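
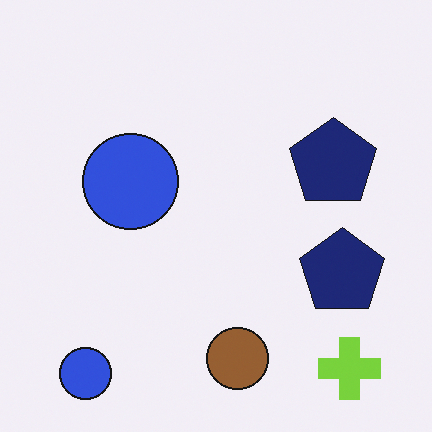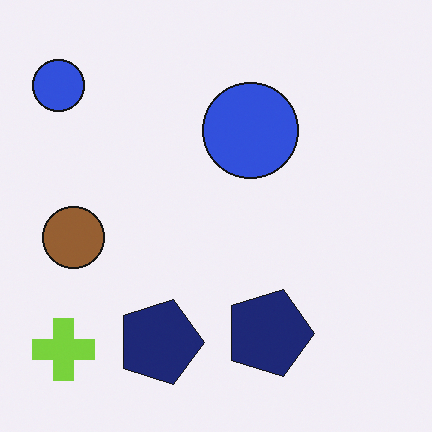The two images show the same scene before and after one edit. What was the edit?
The image was rotated 90° clockwise.

The lime cross sits in the bottom-right of the first image and the bottom-left of the second — consistent with a whole-image 90° clockwise rotation.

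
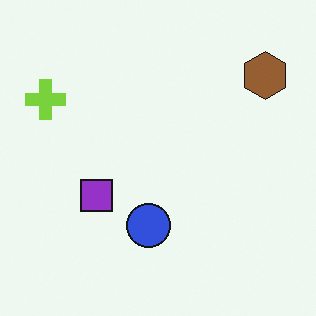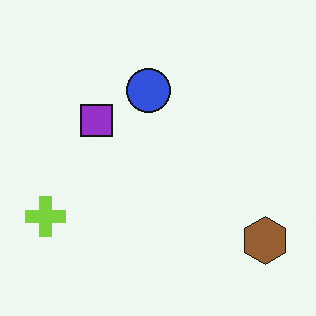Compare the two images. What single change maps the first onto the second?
The second image is the first flipped vertically (top ↔ bottom).

The brown hexagon is in the top-right of the first image and the bottom-right of the second — shapes on opposite sides of the horizontal midline have swapped in a mirror flip.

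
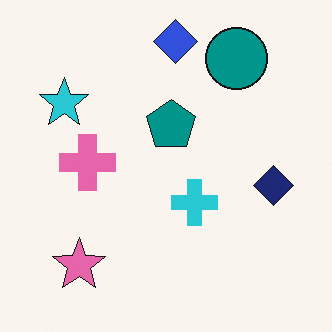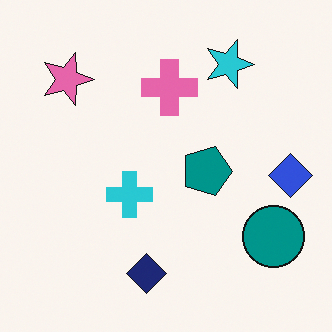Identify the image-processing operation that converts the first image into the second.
The transformation is: rotated 90° clockwise.

The pink star sits in the bottom-left of the first image and the top-left of the second — consistent with a whole-image 90° clockwise rotation.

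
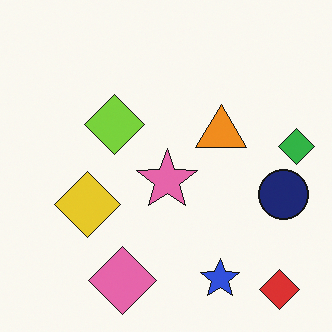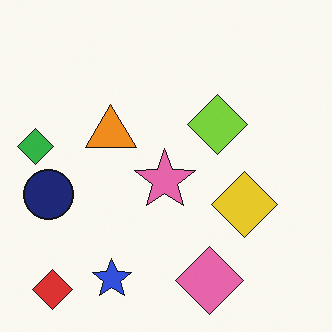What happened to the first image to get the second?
This is the original image flipped horizontally (left ↔ right).

The green diamond is in the right of the first image and the left of the second — shapes on opposite sides of the vertical midline have swapped in a mirror flip.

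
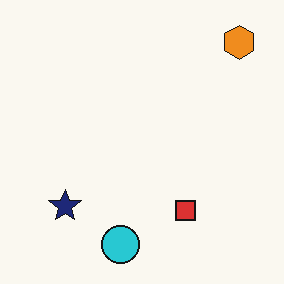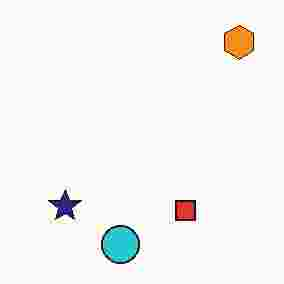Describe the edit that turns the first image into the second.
It was degraded with heavy JPEG compression.

Blocky 8×8 compression artifacts appear around shape edges and the flat background shows ringing — characteristic JPEG degradation.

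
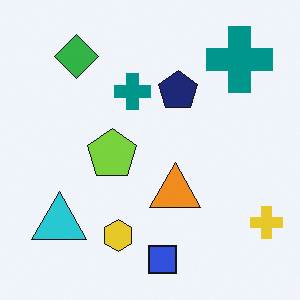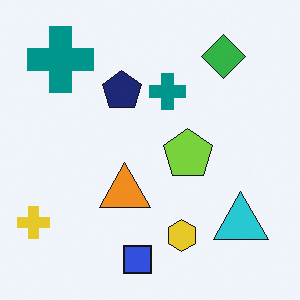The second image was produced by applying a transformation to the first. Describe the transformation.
The second image is the first flipped horizontally (left ↔ right).

The yellow cross is in the bottom-right of the first image and the bottom-left of the second — shapes on opposite sides of the vertical midline have swapped in a mirror flip.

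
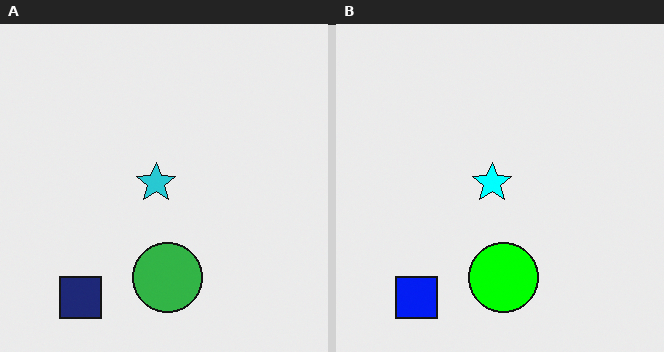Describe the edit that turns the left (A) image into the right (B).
Made much more vivid (saturation change).

All colors are more vivid — a global saturation change.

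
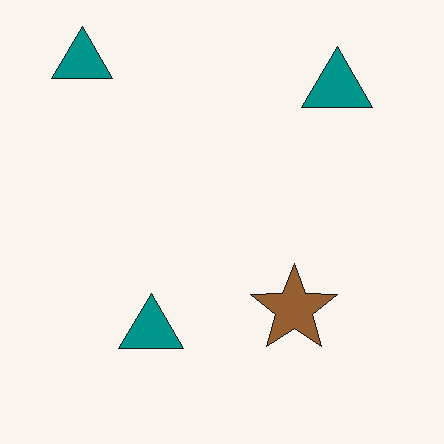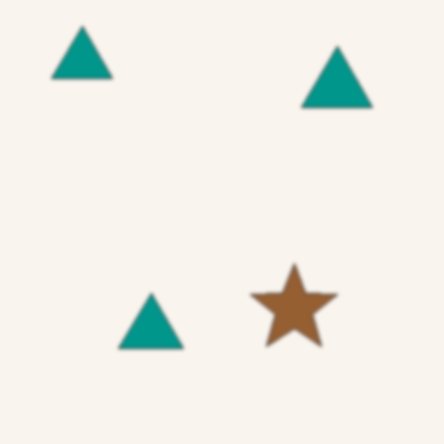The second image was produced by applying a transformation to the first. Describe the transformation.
The image was slightly softened.

Shape edges and outlines are uniformly softened across the whole image.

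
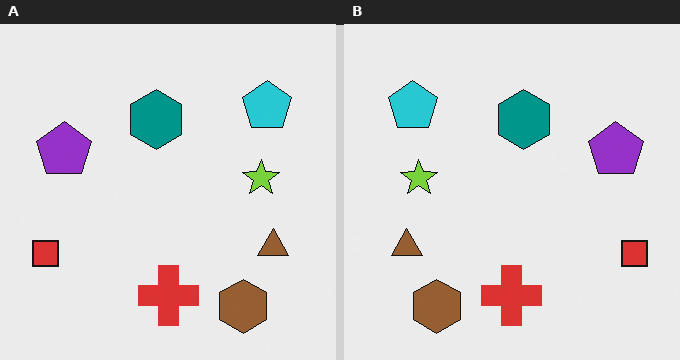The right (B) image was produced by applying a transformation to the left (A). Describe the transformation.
The transformation is: flipped horizontally (left ↔ right).

The red square is in the bottom-left of the left (A) image and the bottom-right of the right (B) — shapes on opposite sides of the vertical midline have swapped in a mirror flip.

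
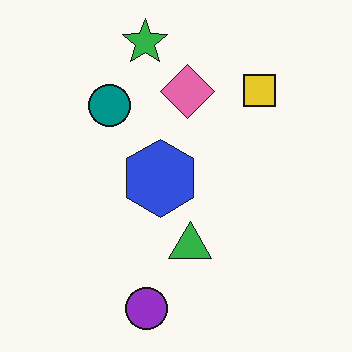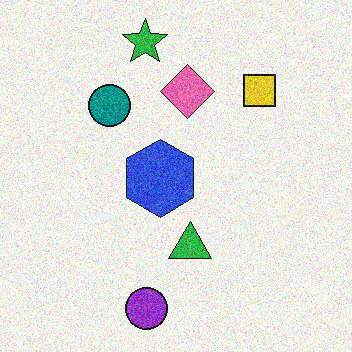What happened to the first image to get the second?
This is the original image degraded with visible gaussian noise.

Random speckle covers the whole image, including the flat background.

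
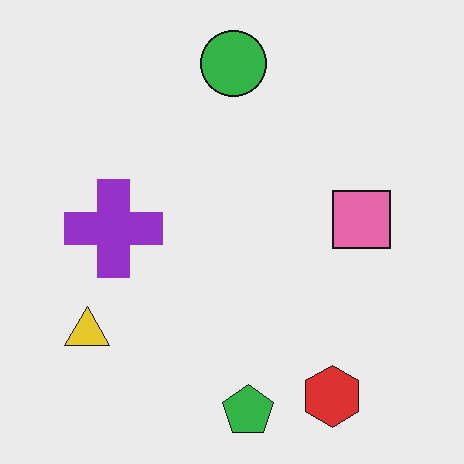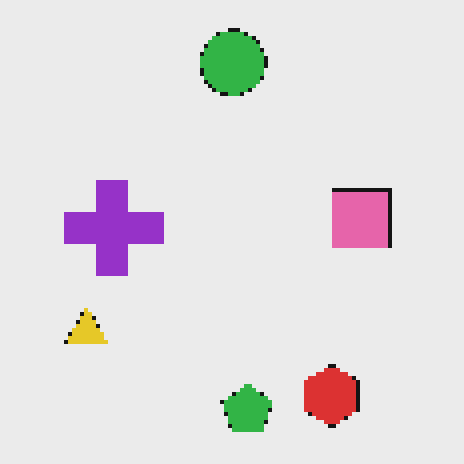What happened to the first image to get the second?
The image was lightly pixelated (a mild mosaic effect).

Shapes are reduced to large square blocks; fine edges and outlines are lost — a downscale-then-upscale (mosaic) effect.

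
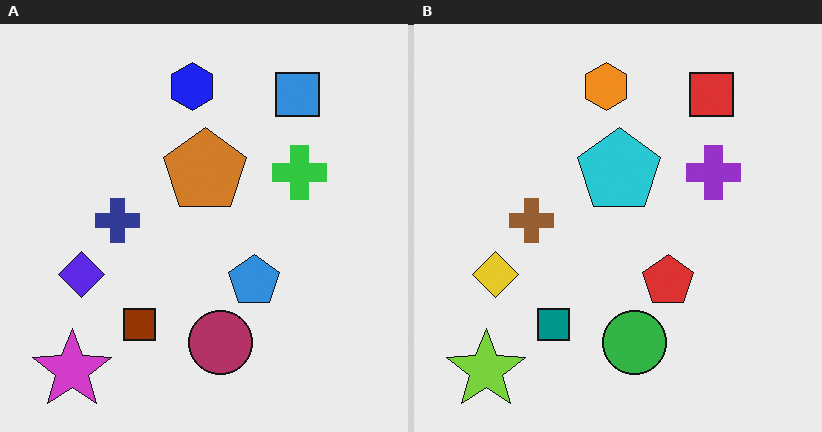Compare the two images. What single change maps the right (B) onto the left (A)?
Hue-shifted by a large amount.

Every shape's color has rotated by the same amount around the hue wheel — a uniform hue shift.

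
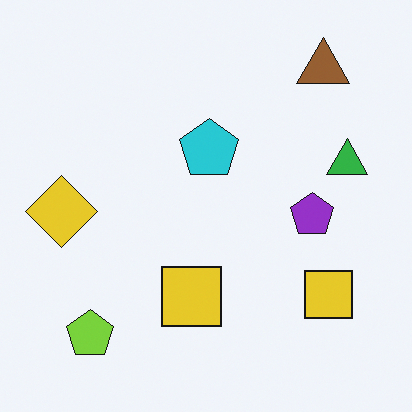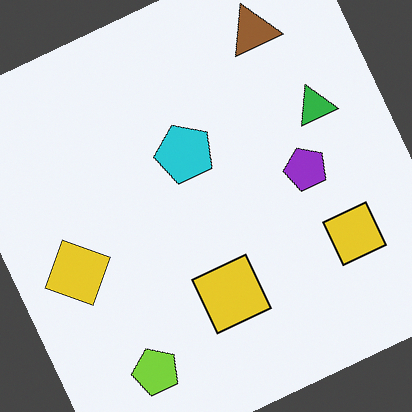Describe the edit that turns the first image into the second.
Rotated counter-clockwise by a moderate amount.

Every shape is tilted by the same angle and the image corners show triangular fill wedges — a whole-image rotation by a non-right angle.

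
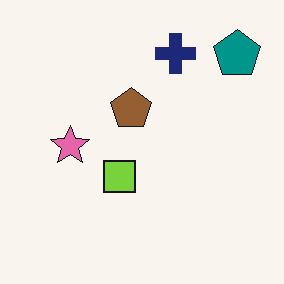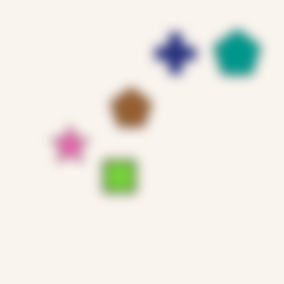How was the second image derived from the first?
It was heavily blurred.

Shape edges and outlines are uniformly softened across the whole image.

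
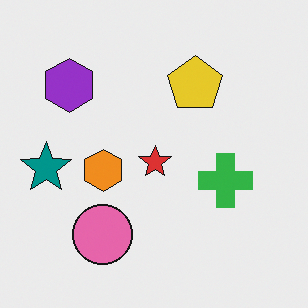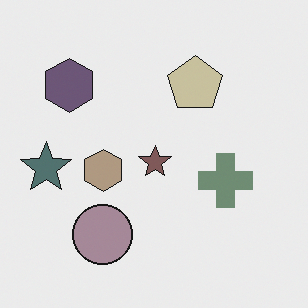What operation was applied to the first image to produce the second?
The second image is the first made much more muted (saturation change).

All colors are more muted and greyish — a global saturation change.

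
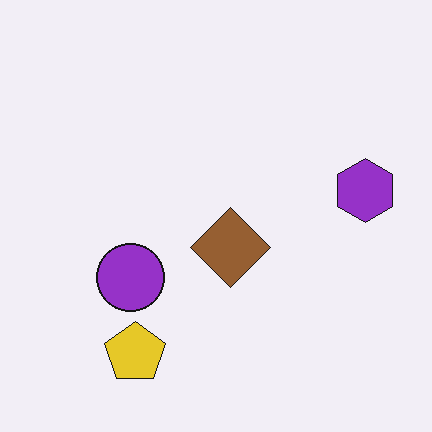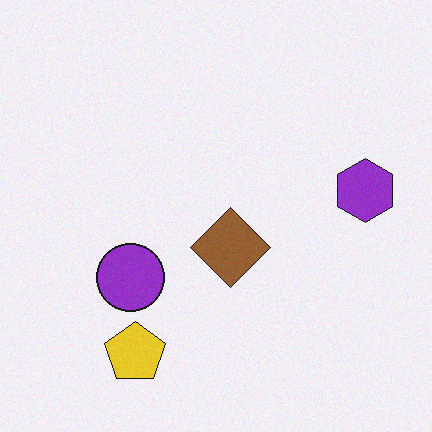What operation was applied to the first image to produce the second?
It was degraded with light additive noise.

Random speckle covers the whole image, including the flat background.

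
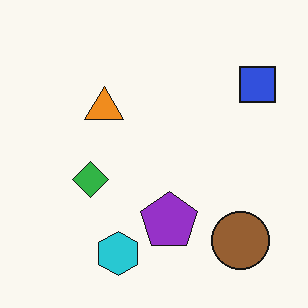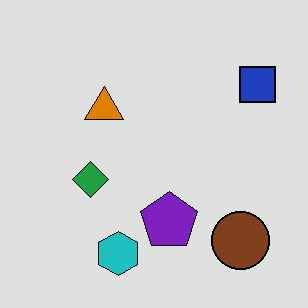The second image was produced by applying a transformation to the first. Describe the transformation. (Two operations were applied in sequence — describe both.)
It was posterized to a reduced palette, then JPEG-compressed with visible artifacts.

Each flat color has snapped to a coarser quantized level — most visibly, the near-white background has dropped to a flat grey. Blocky 8×8 compression artifacts appear around shape edges and the flat background shows ringing — characteristic JPEG degradation.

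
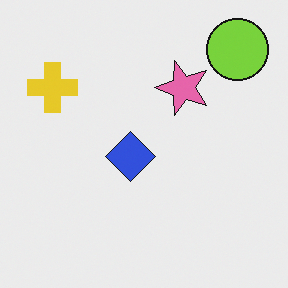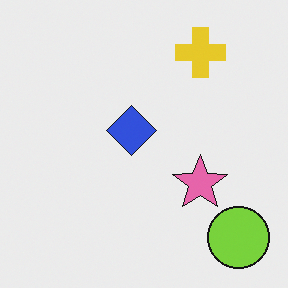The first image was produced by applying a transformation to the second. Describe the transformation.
The first image is the second rotated 90° counter-clockwise.

The lime circle sits in the bottom-right of the second image and the top-right of the first — consistent with a whole-image 90° counter-clockwise rotation.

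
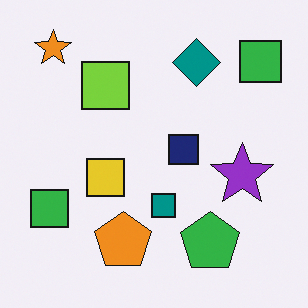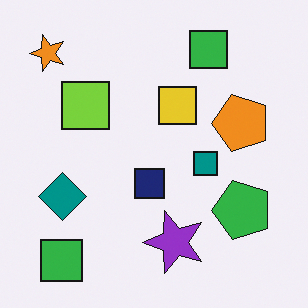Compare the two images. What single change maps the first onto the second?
Transposed (reflected across the top-left ↔ bottom-right diagonal).

Shapes have swapped their row and column positions — what was in the top-right is now in the bottom-left — a diagonal reflection.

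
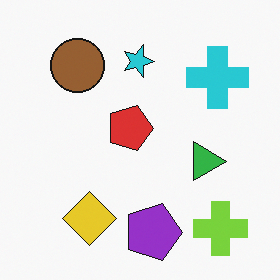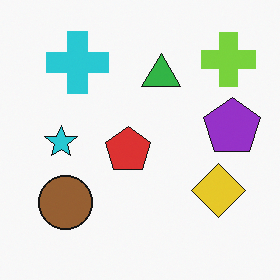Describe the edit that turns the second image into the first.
It was rotated 90° clockwise.

The lime cross sits in the top-right of the second image and the bottom-right of the first — consistent with a whole-image 90° clockwise rotation.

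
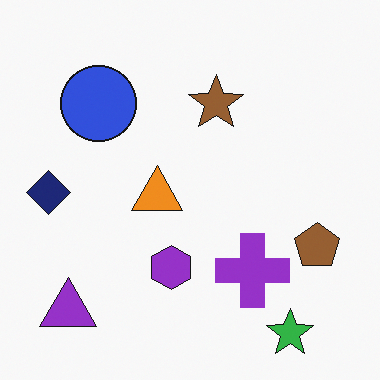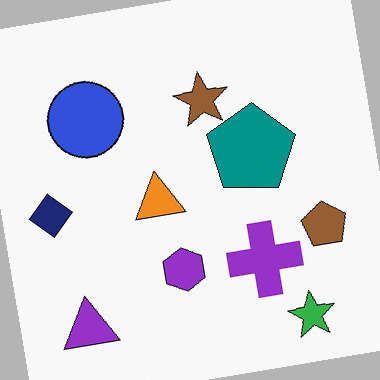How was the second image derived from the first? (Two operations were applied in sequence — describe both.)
The second image is the first rotated counter-clockwise by a small amount, then overlaid with an additional teal pentagon.

Every shape is tilted by the same angle and the image corners show triangular fill wedges — a whole-image rotation by a non-right angle. A teal pentagon appears in the second image that is absent from the first.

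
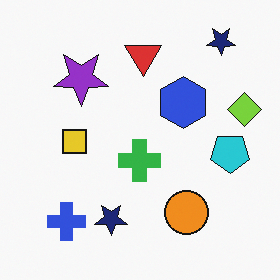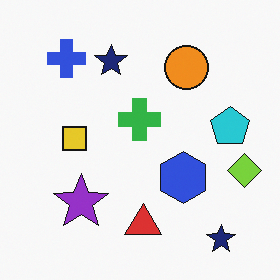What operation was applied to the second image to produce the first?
Flipped vertically (top ↔ bottom).

The red triangle is in the bottom of the second image and the top of the first — shapes on opposite sides of the horizontal midline have swapped in a mirror flip.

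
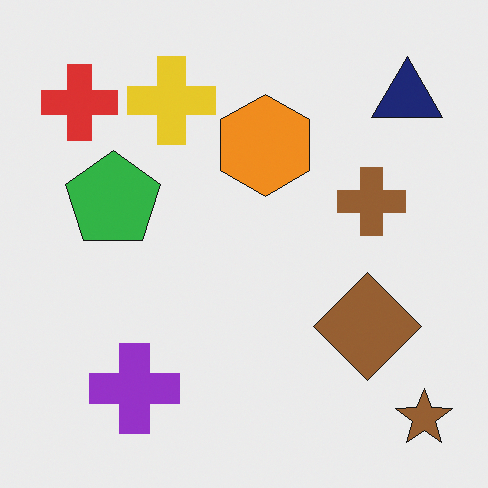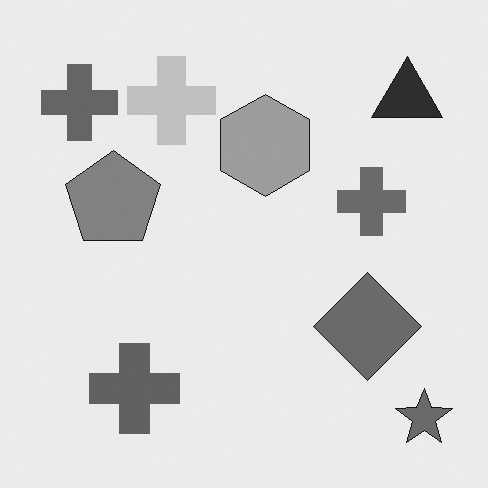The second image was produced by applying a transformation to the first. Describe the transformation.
This is the original image converted to grayscale.

All color is removed — every shape is now a shade of grey.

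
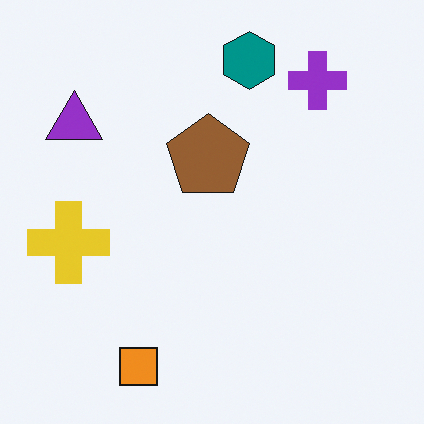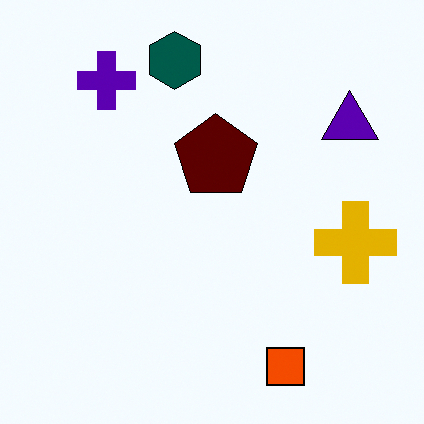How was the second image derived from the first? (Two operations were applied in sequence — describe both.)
It was flipped horizontally (left ↔ right), then given much higher contrast.

The yellow cross is in the left of the first image and the right of the second — shapes on opposite sides of the vertical midline have swapped in a mirror flip. Tones are pushed away from mid-grey across the whole image — a global contrast change.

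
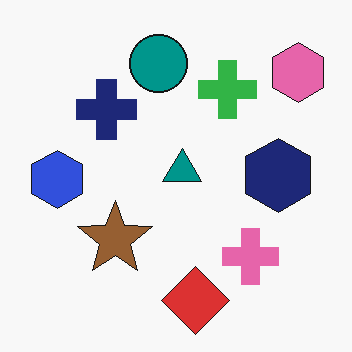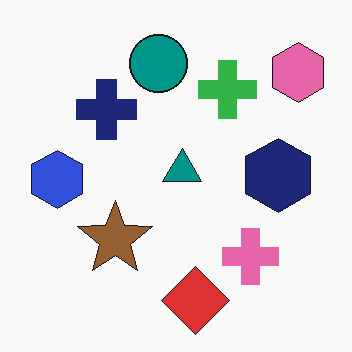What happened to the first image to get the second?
It was JPEG-compressed with visible artifacts.

Blocky 8×8 compression artifacts appear around shape edges and the flat background shows ringing — characteristic JPEG degradation.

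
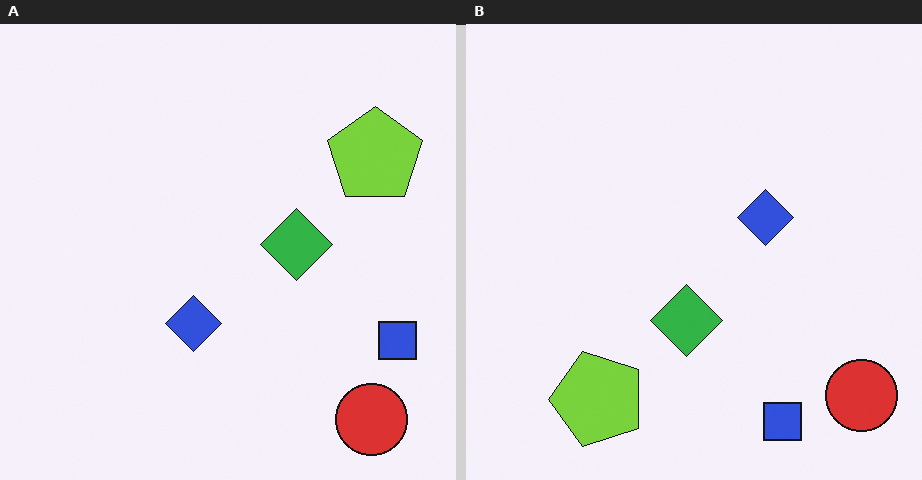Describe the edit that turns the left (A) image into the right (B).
The transformation is: transposed (reflected across the top-left ↔ bottom-right diagonal).

Shapes have swapped their row and column positions — what was in the top-right is now in the bottom-left — a diagonal reflection.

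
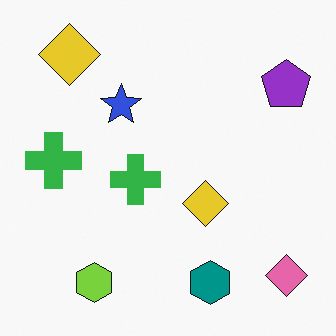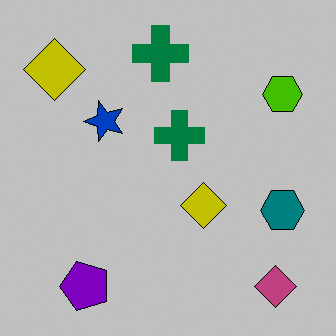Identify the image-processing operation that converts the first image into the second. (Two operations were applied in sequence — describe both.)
The second image is the first heavily posterized to just a handful of flat colors, then transposed (reflected across the top-left ↔ bottom-right diagonal).

Each flat color has snapped to a coarser quantized level — most visibly, the near-white background has dropped to a flat grey. Shapes have swapped their row and column positions — what was in the top-right is now in the bottom-left — a diagonal reflection.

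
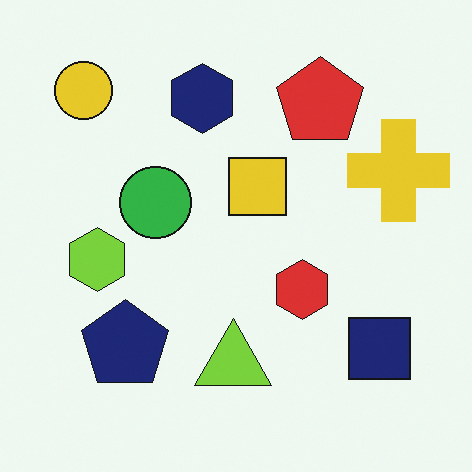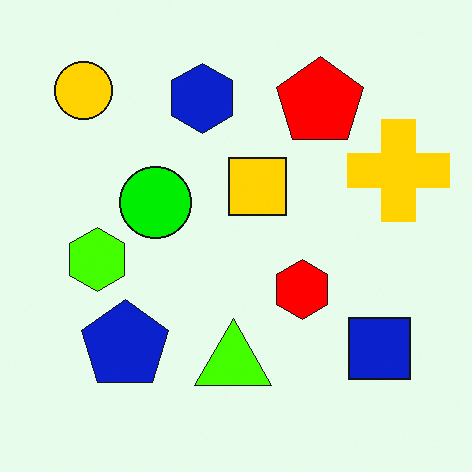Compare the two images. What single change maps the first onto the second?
This is the original image heavily oversaturated.

All colors are more vivid — a global saturation change.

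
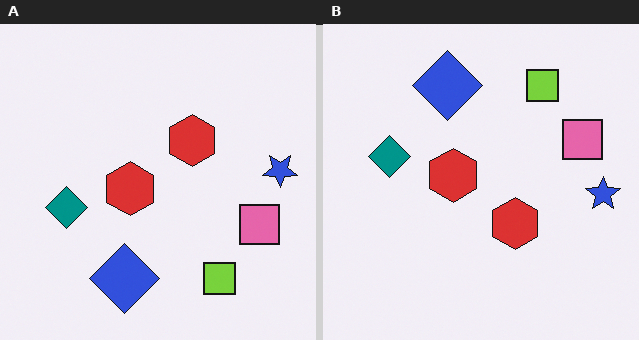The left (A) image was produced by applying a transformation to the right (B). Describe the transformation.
This is the original image flipped vertically (top ↔ bottom).

The lime square is in the top-right of the right (B) image and the bottom-right of the left (A) — shapes on opposite sides of the horizontal midline have swapped in a mirror flip.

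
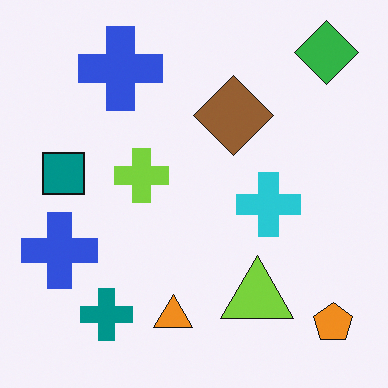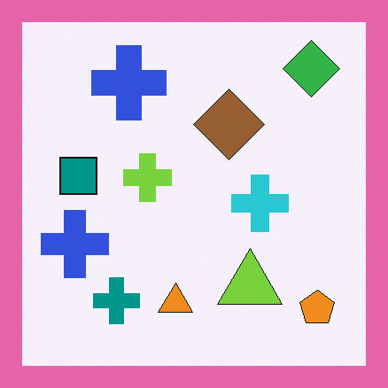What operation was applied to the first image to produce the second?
The image was framed with a pink border.

A solid pink frame runs around the edge of the second image, with the content slightly shrunk inside it.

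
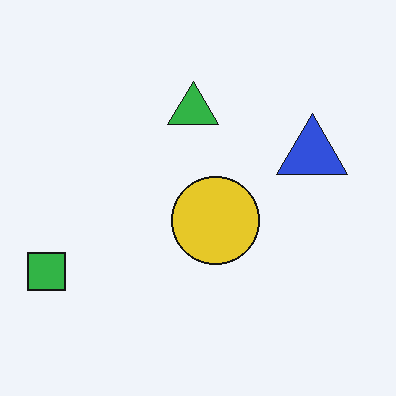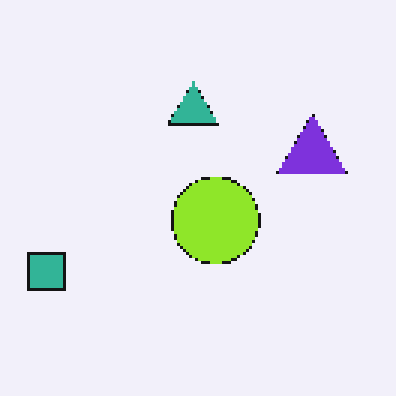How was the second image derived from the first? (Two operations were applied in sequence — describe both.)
It was mildly pixelated, then hue-shifted slightly.

Shapes are reduced to large square blocks; fine edges and outlines are lost — a downscale-then-upscale (mosaic) effect. Every shape's color has rotated by the same amount around the hue wheel — a uniform hue shift.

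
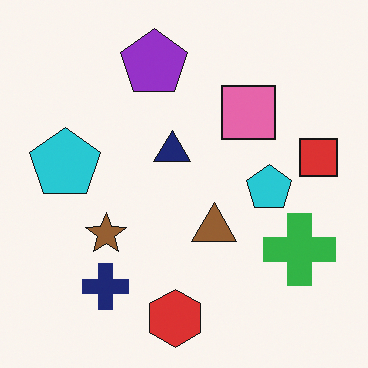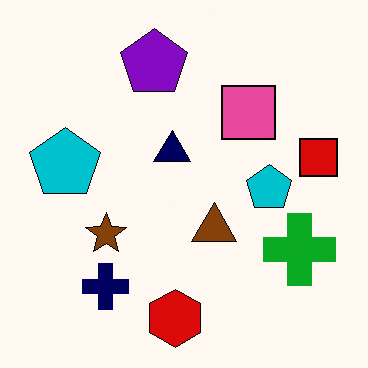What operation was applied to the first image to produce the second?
The image was given slightly increased contrast.

Tones are pushed away from mid-grey across the whole image — a global contrast change.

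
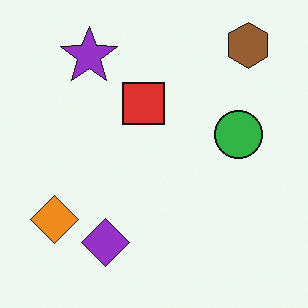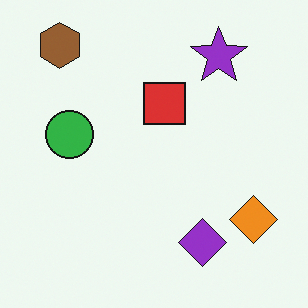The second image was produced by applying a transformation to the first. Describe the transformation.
The image was flipped horizontally (left ↔ right).

The orange diamond is in the bottom-left of the first image and the bottom-right of the second — shapes on opposite sides of the vertical midline have swapped in a mirror flip.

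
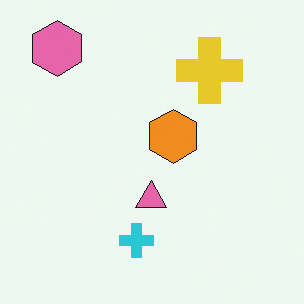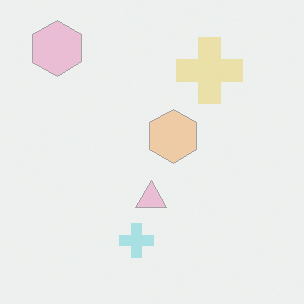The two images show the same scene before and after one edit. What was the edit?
This is the original image given much lower contrast.

Tones are pushed toward mid-grey across the whole image — a global contrast change.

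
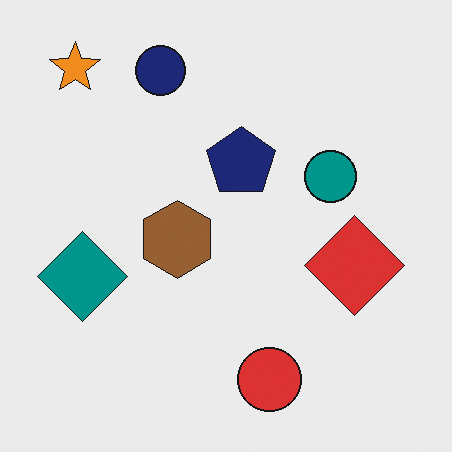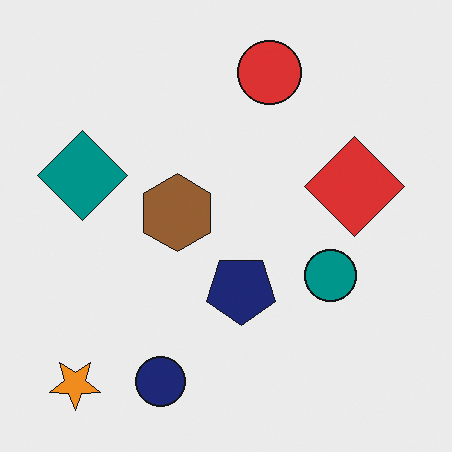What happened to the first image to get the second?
The second image is the first flipped vertically (top ↔ bottom).

The orange star is in the top-left of the first image and the bottom-left of the second — shapes on opposite sides of the horizontal midline have swapped in a mirror flip.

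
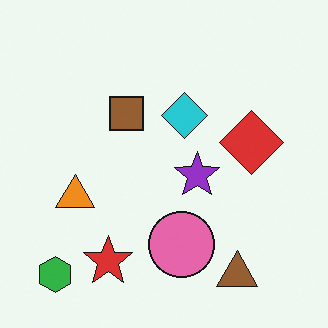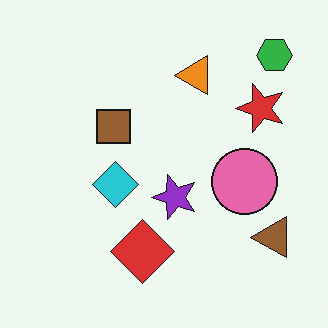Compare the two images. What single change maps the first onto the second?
The image was transposed (reflected across the top-left ↔ bottom-right diagonal).

Shapes have swapped their row and column positions — what was in the top-right is now in the bottom-left — a diagonal reflection.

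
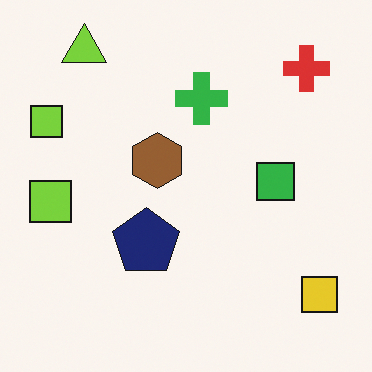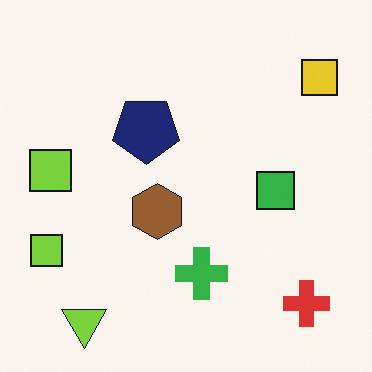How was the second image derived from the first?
This is the original image flipped vertically (top ↔ bottom).

The lime triangle is in the top-left of the first image and the bottom-left of the second — shapes on opposite sides of the horizontal midline have swapped in a mirror flip.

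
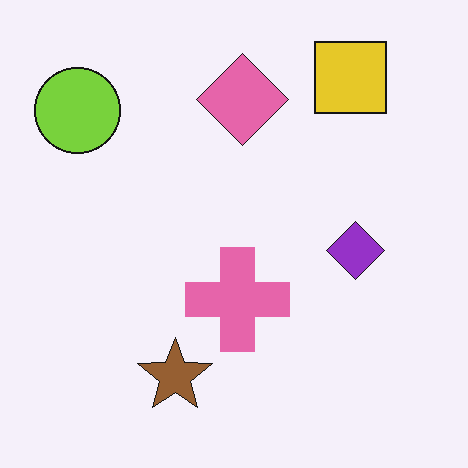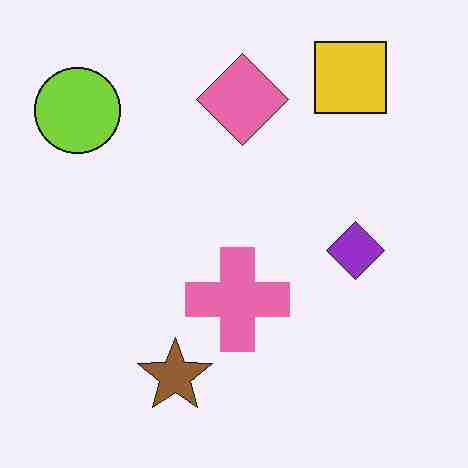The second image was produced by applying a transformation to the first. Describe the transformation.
Degraded with heavy JPEG compression.

Blocky 8×8 compression artifacts appear around shape edges and the flat background shows ringing — characteristic JPEG degradation.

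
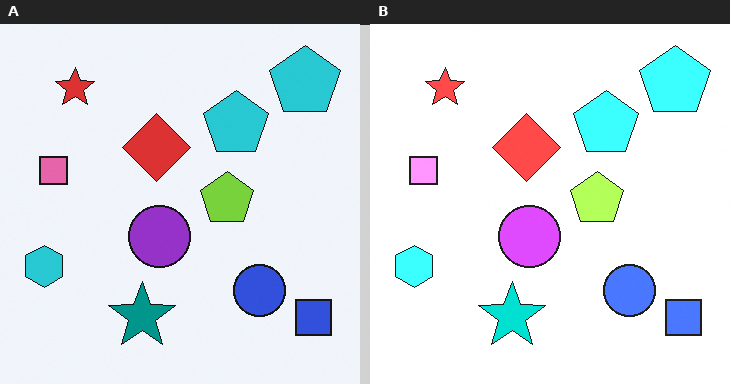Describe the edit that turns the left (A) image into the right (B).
This is the original image brightened a lot.

Every pixel — background and shapes alike — is uniformly brightened.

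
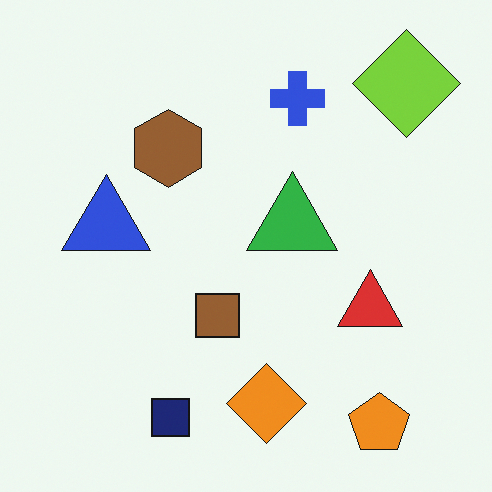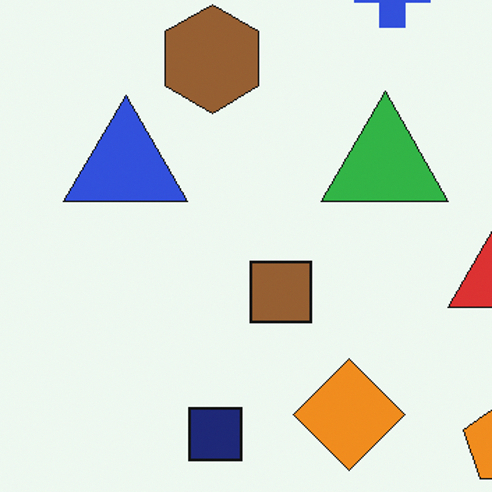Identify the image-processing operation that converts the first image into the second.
Cropped slightly and scaled back up.

The visible shapes are larger and the field of view is narrower; shapes near the original edges may be partly or wholly outside the frame — a crop-and-rescale.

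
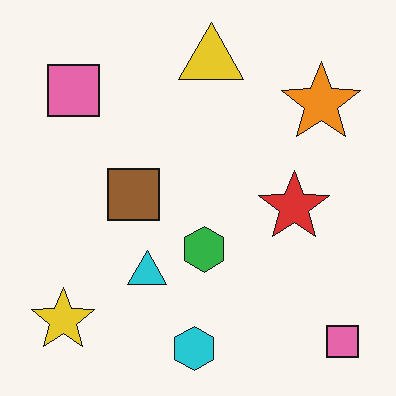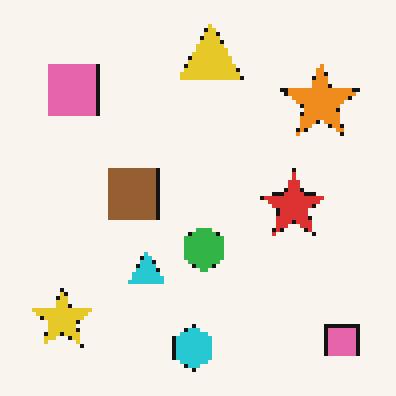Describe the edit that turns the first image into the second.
The second image is the first lightly pixelated (a mild mosaic effect).

Shapes are reduced to large square blocks; fine edges and outlines are lost — a downscale-then-upscale (mosaic) effect.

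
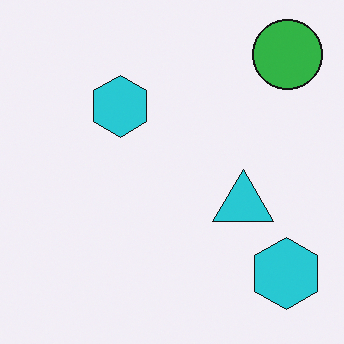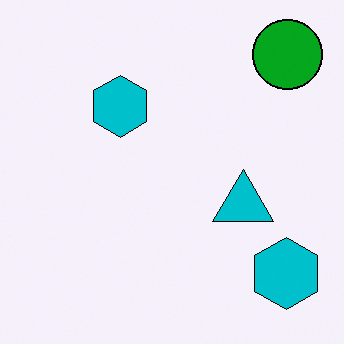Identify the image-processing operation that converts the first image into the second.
This is the original image given slightly increased contrast.

Tones are pushed away from mid-grey across the whole image — a global contrast change.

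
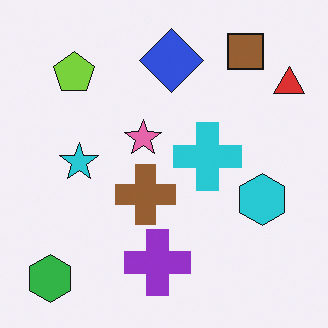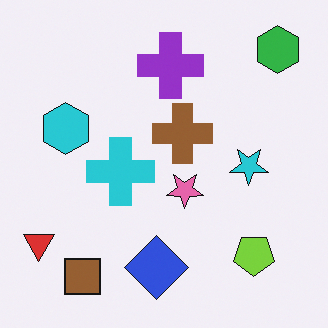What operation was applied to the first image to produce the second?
This is the original image rotated 180°.

The green hexagon sits in the bottom-left of the first image and the top-right of the second — consistent with a whole-image 180° rotation.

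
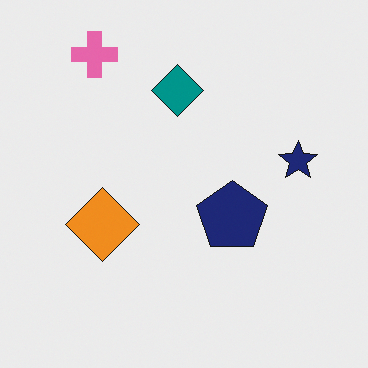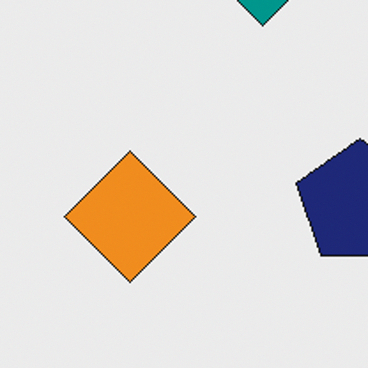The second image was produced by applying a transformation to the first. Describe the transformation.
It was cropped tightly and scaled back up.

The visible shapes are larger and the field of view is narrower; shapes near the original edges may be partly or wholly outside the frame — a crop-and-rescale.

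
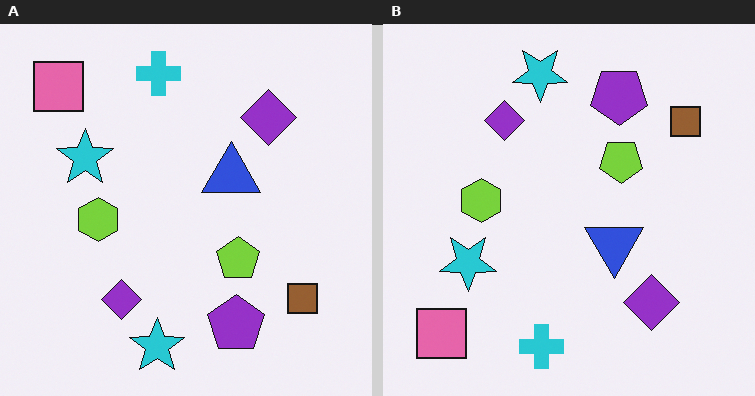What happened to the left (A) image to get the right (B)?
The right (B) image is the left (A) flipped vertically (top ↔ bottom).

The cyan cross is in the top of the left (A) image and the bottom of the right (B) — shapes on opposite sides of the horizontal midline have swapped in a mirror flip.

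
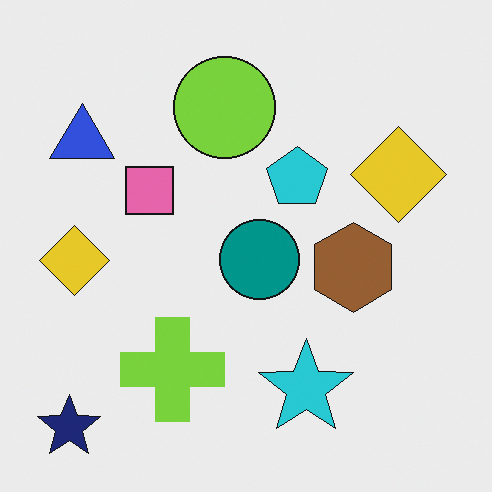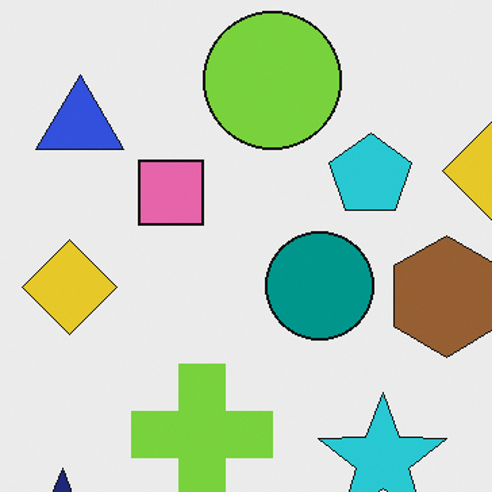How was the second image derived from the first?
This is the original image cropped to a modestly smaller region and rescaled.

The visible shapes are larger and the field of view is narrower; shapes near the original edges may be partly or wholly outside the frame — a crop-and-rescale.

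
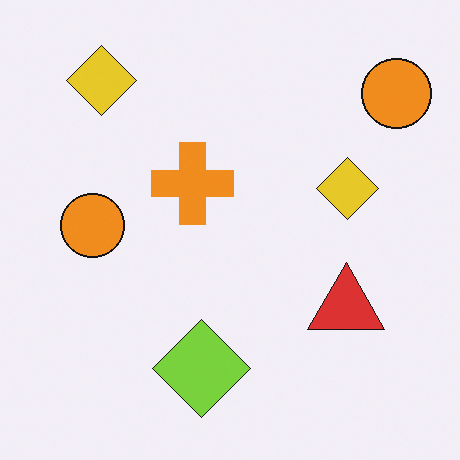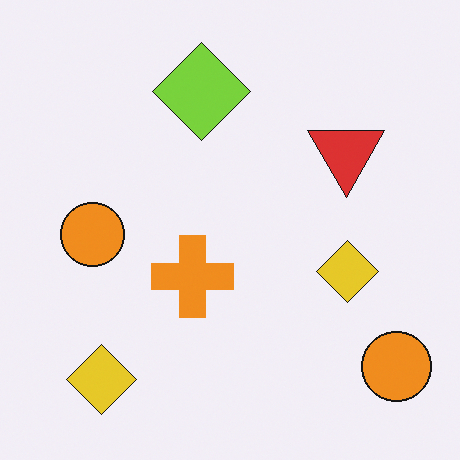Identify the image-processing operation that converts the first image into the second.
The second image is the first flipped vertically (top ↔ bottom).

The lime diamond is in the bottom of the first image and the top of the second — shapes on opposite sides of the horizontal midline have swapped in a mirror flip.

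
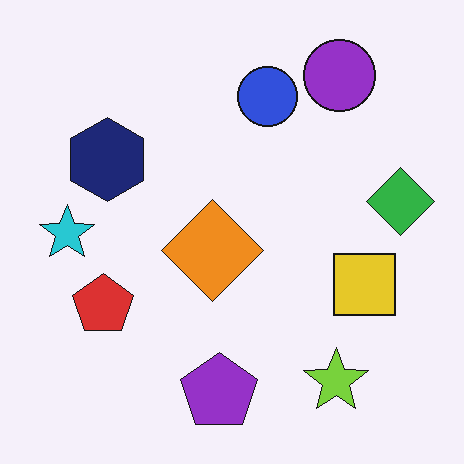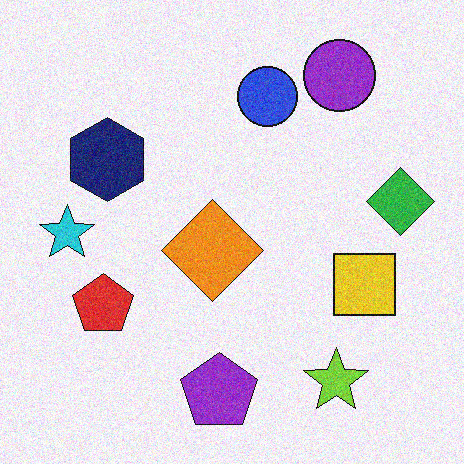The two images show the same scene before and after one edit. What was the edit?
The image was degraded with visible gaussian noise.

Random speckle covers the whole image, including the flat background.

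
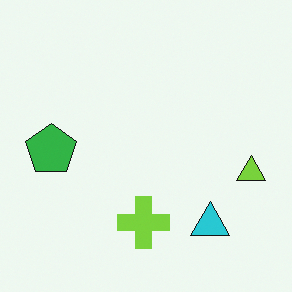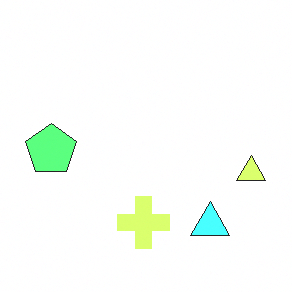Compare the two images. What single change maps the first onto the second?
The second image is the first brightened a lot.

Every pixel — background and shapes alike — is uniformly brightened.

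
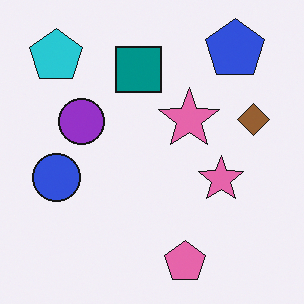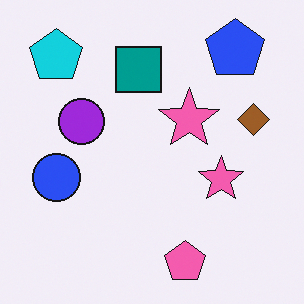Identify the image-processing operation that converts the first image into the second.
It was slightly oversaturated.

All colors are more vivid — a global saturation change.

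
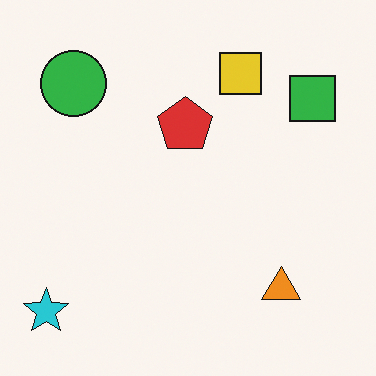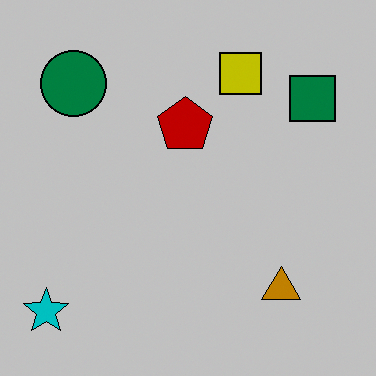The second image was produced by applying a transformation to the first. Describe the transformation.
The transformation is: heavily posterized to just a handful of flat colors.

Each flat color has snapped to a coarser quantized level — most visibly, the near-white background has dropped to a flat grey.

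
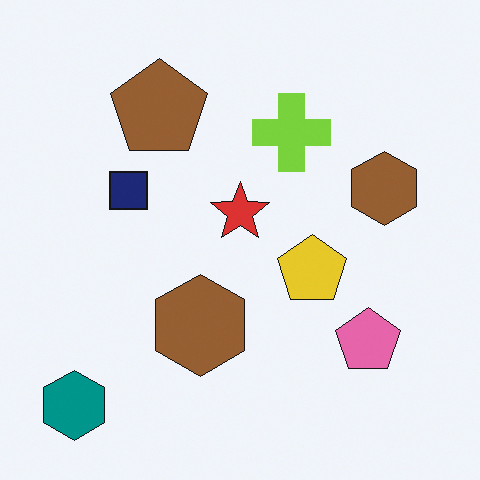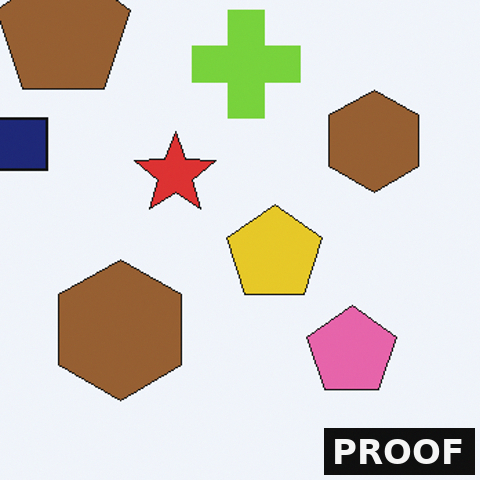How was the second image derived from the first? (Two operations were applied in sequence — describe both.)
It was cropped to a modestly smaller region and rescaled, then watermarked with the text "PROOF" in the lower-right corner.

The visible shapes are larger and the field of view is narrower; shapes near the original edges may be partly or wholly outside the frame — a crop-and-rescale. A dark label reading "PROOF" appears in the lower-right corner.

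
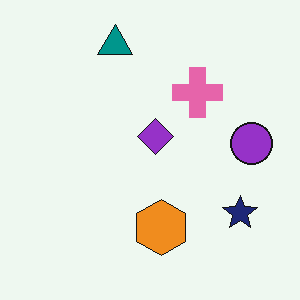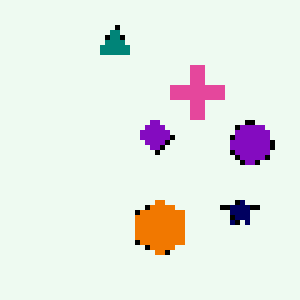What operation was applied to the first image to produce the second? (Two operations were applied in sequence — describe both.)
The second image is the first given slightly increased contrast, then mildly pixelated.

Tones are pushed away from mid-grey across the whole image — a global contrast change. Shapes are reduced to large square blocks; fine edges and outlines are lost — a downscale-then-upscale (mosaic) effect.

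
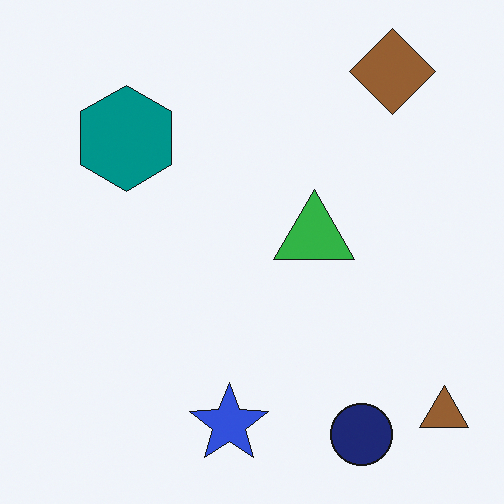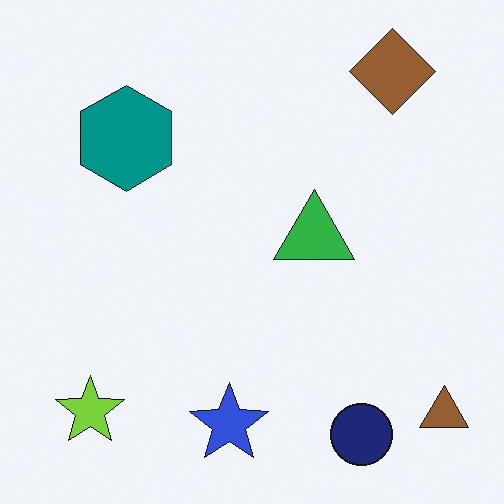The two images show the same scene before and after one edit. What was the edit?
This is the original image overlaid with an additional lime star.

A lime star appears in the second image that is absent from the first.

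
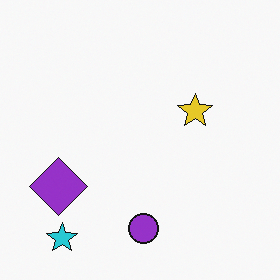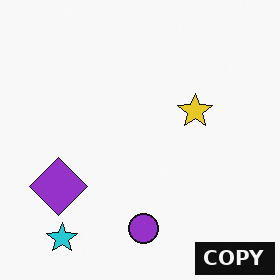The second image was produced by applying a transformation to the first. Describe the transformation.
The second image is the first watermarked with the text "COPY" in the lower-right corner.

A dark label reading "COPY" appears in the lower-right corner.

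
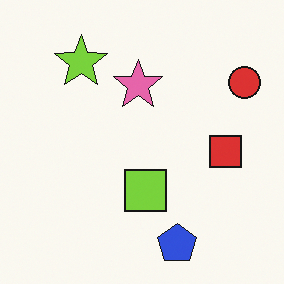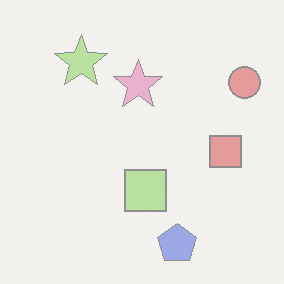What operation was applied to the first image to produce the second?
It was washed out (contrast reduced).

Tones are pushed toward mid-grey across the whole image — a global contrast change.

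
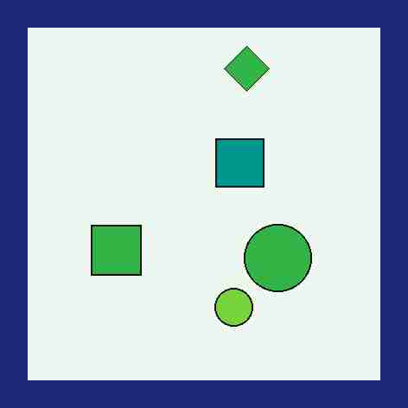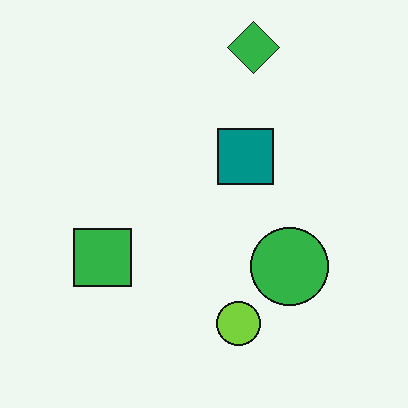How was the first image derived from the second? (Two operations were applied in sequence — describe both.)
Degraded with heavy JPEG compression, then framed with a navy border.

Blocky 8×8 compression artifacts appear around shape edges and the flat background shows ringing — characteristic JPEG degradation. A solid navy frame runs around the edge of the first image, with the content slightly shrunk inside it.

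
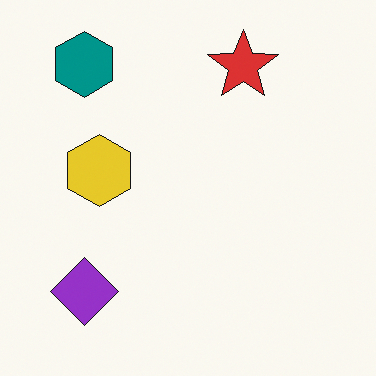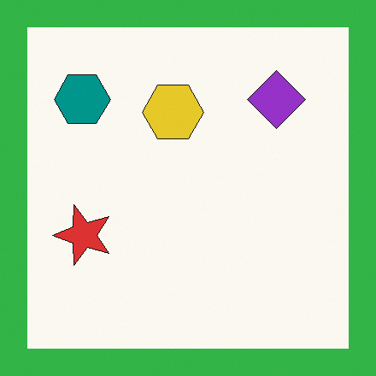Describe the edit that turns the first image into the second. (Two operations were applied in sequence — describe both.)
It was transposed (reflected across the top-left ↔ bottom-right diagonal), then framed with a green border.

Shapes have swapped their row and column positions — what was in the top-right is now in the bottom-left — a diagonal reflection. A solid green frame runs around the edge of the second image, with the content slightly shrunk inside it.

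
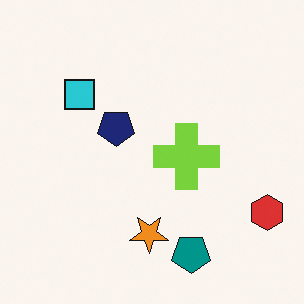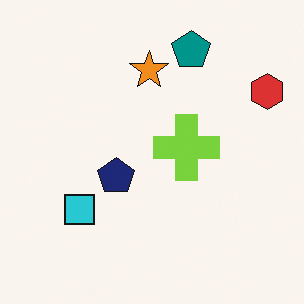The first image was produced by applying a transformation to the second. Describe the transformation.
This is the original image flipped vertically (top ↔ bottom).

The teal pentagon is in the top of the second image and the bottom of the first — shapes on opposite sides of the horizontal midline have swapped in a mirror flip.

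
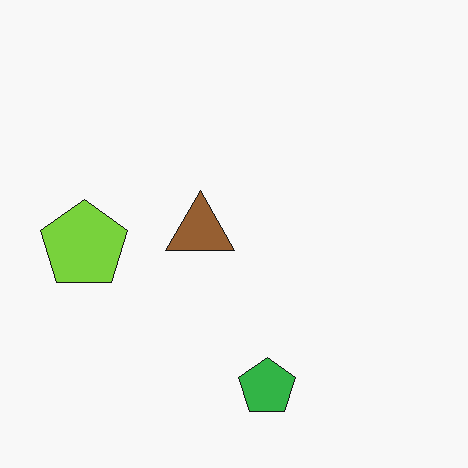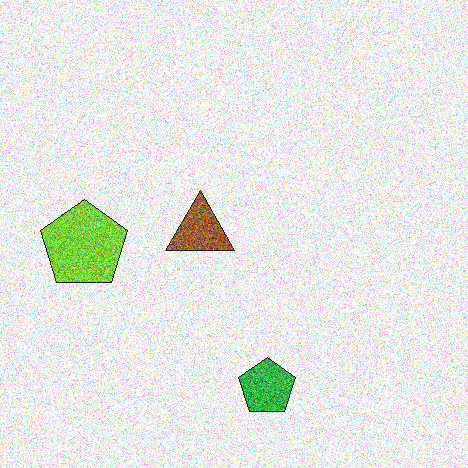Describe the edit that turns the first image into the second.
This is the original image degraded with strong gaussian noise.

Random speckle covers the whole image, including the flat background.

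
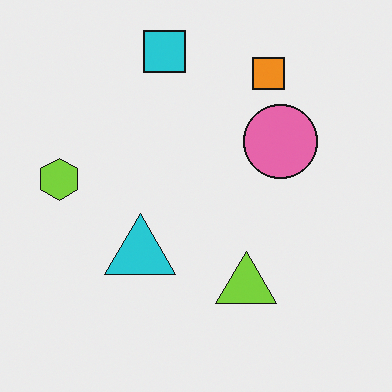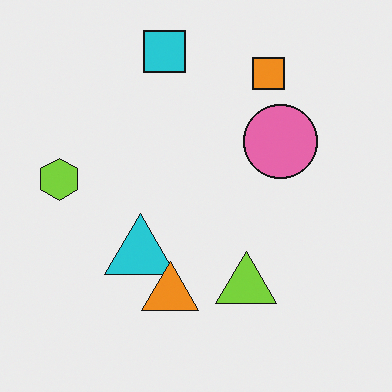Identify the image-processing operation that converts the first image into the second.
The second image is the first overlaid with an additional orange triangle.

An orange triangle appears in the second image that is absent from the first.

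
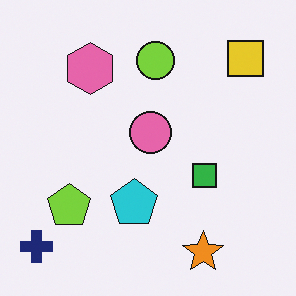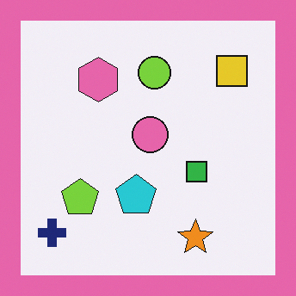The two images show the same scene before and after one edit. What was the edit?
The image was framed with a pink border.

A solid pink frame runs around the edge of the second image, with the content slightly shrunk inside it.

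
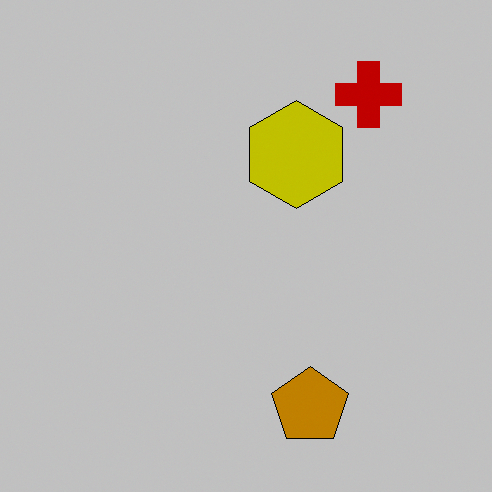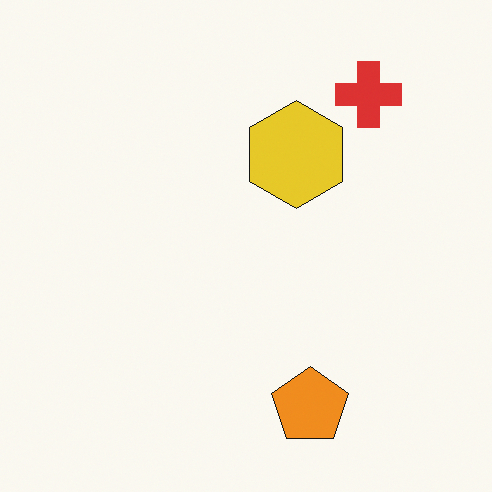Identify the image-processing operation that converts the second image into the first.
The first image is the second heavily posterized to just a handful of flat colors.

Each flat color has snapped to a coarser quantized level — most visibly, the near-white background has dropped to a flat grey.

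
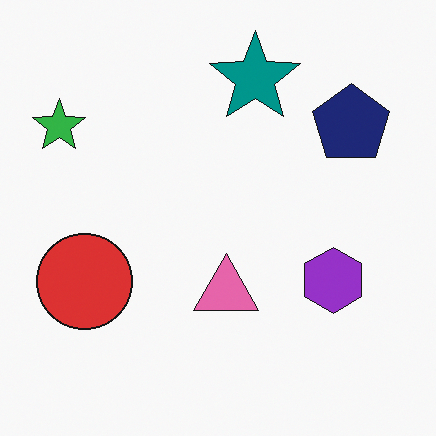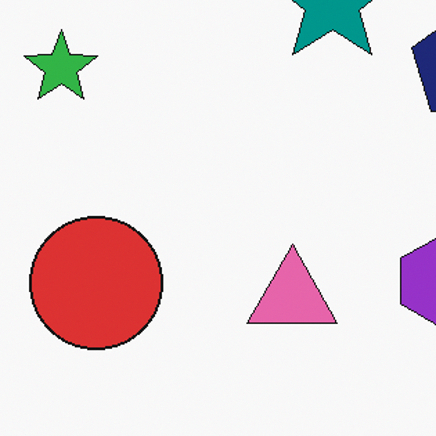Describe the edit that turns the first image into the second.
This is the original image cropped slightly and scaled back up.

The visible shapes are larger and the field of view is narrower; shapes near the original edges may be partly or wholly outside the frame — a crop-and-rescale.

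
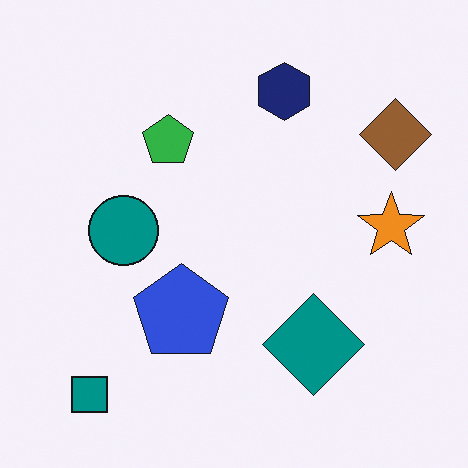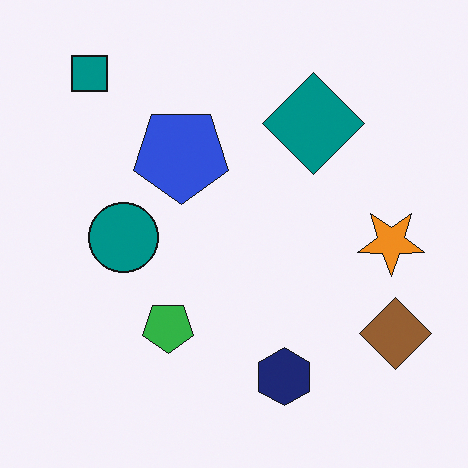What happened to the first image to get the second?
It was flipped vertically (top ↔ bottom).

The teal square is in the bottom-left of the first image and the top-left of the second — shapes on opposite sides of the horizontal midline have swapped in a mirror flip.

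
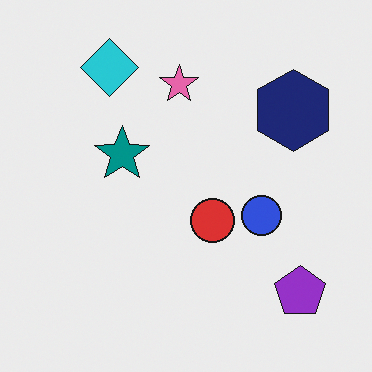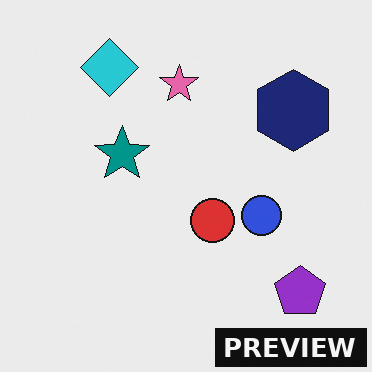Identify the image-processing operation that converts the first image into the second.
This is the original image watermarked with the text "PREVIEW" in the lower-right corner.

A dark label reading "PREVIEW" appears in the lower-right corner.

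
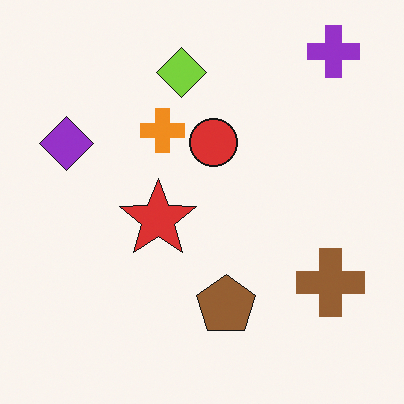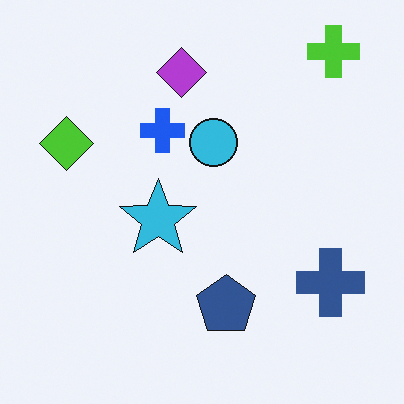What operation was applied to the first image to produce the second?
The transformation is: hue-shifted by a large amount.

Every shape's color has rotated by the same amount around the hue wheel — a uniform hue shift.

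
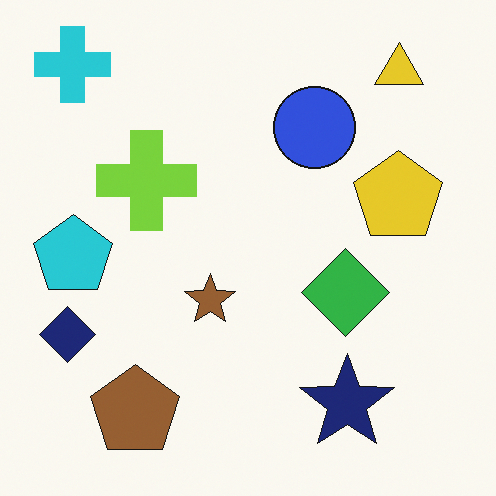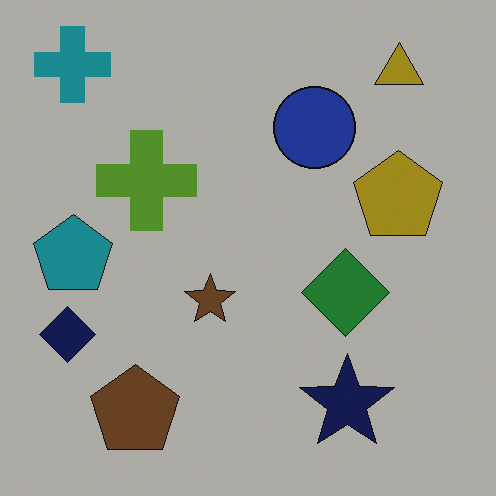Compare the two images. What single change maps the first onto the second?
This is the original image substantially darkened.

Every pixel — background and shapes alike — is uniformly darkened.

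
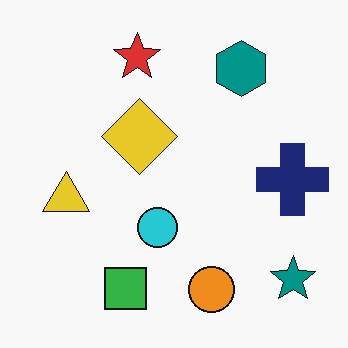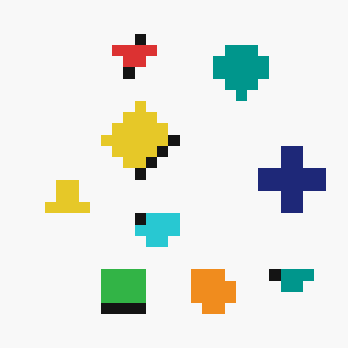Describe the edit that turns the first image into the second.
The image was coarsely pixelated.

Shapes are reduced to large square blocks; fine edges and outlines are lost — a downscale-then-upscale (mosaic) effect.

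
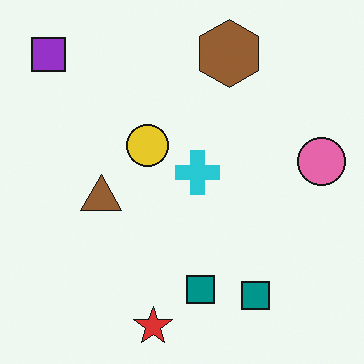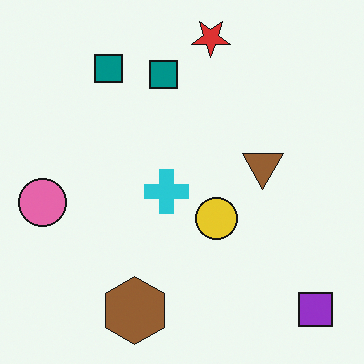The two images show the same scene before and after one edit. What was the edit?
The second image is the first rotated 180°.

The purple square sits in the top-left of the first image and the bottom-right of the second — consistent with a whole-image 180° rotation.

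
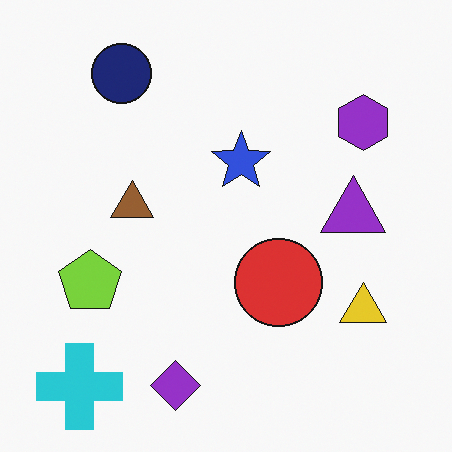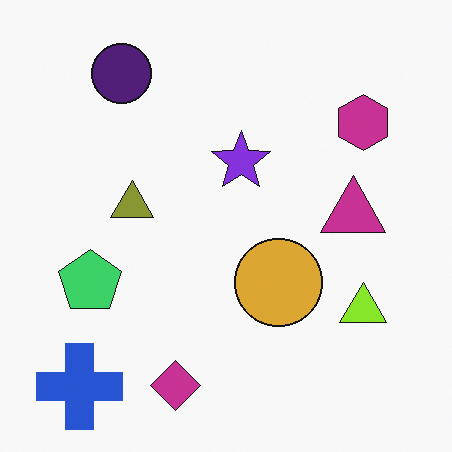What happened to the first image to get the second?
The transformation is: hue-shifted slightly.

Every shape's color has rotated by the same amount around the hue wheel — a uniform hue shift.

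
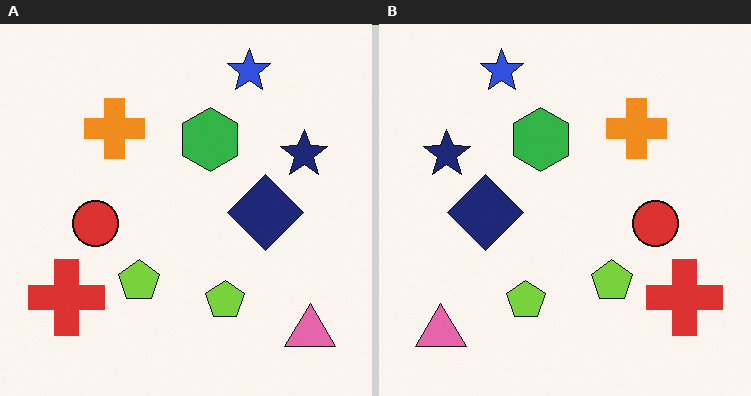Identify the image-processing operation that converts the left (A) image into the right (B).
It was flipped horizontally (left ↔ right).

The pink triangle is in the bottom-right of the left (A) image and the bottom-left of the right (B) — shapes on opposite sides of the vertical midline have swapped in a mirror flip.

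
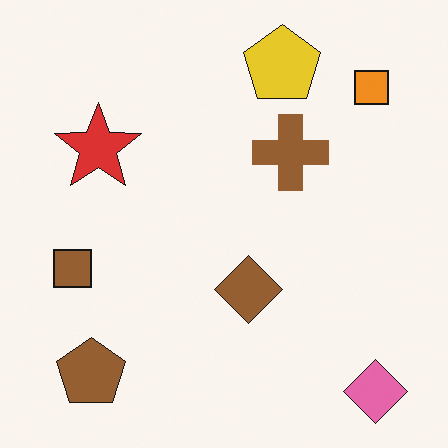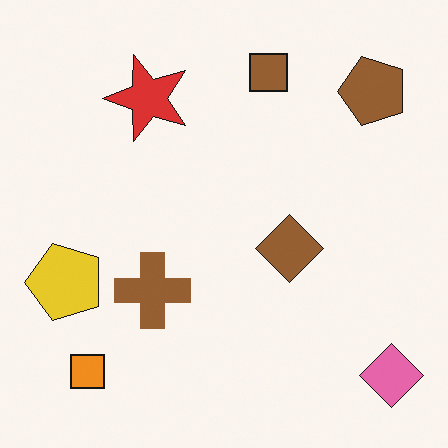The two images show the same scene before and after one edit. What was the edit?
Transposed (reflected across the top-left ↔ bottom-right diagonal).

Shapes have swapped their row and column positions — what was in the top-right is now in the bottom-left — a diagonal reflection.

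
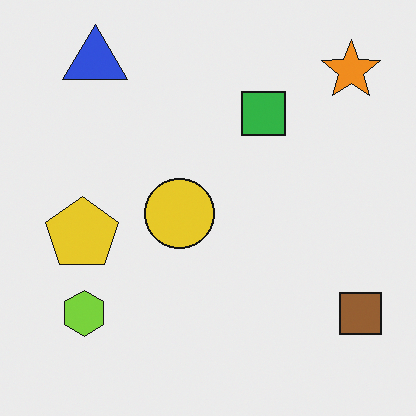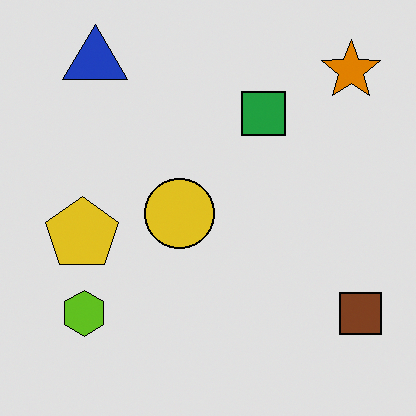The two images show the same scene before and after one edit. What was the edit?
The image was posterized to a reduced palette.

Each flat color has snapped to a coarser quantized level — most visibly, the near-white background has dropped to a flat grey.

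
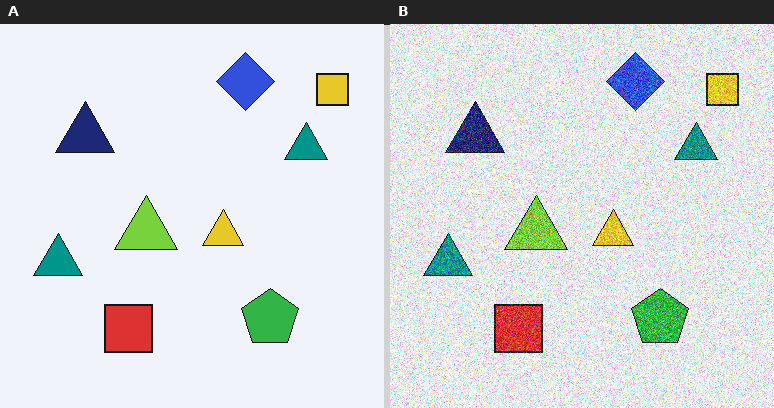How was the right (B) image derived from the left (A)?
The transformation is: degraded with a thick layer of grain.

Random speckle covers the whole image, including the flat background.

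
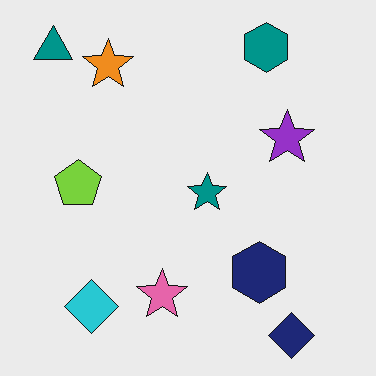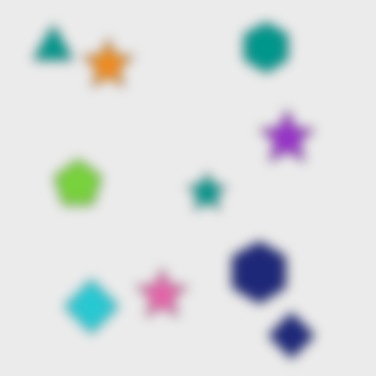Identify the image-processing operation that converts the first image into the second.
The transformation is: heavily blurred.

Shape edges and outlines are uniformly softened across the whole image.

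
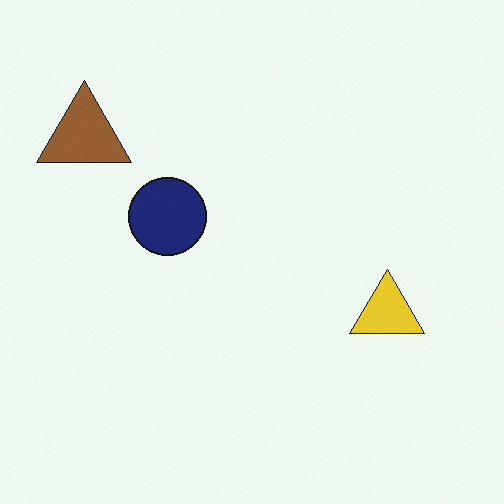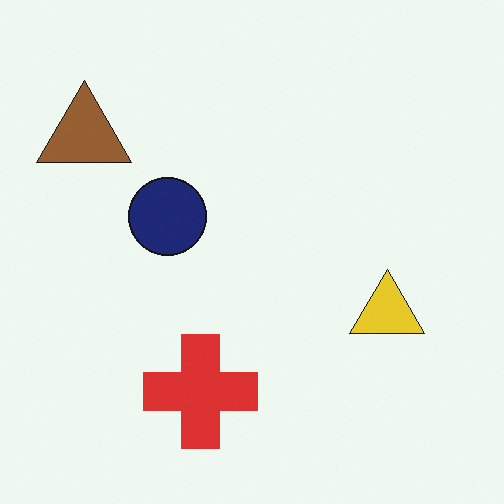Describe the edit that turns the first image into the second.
The second image is the first overlaid with an additional red cross.

A red cross appears in the second image that is absent from the first.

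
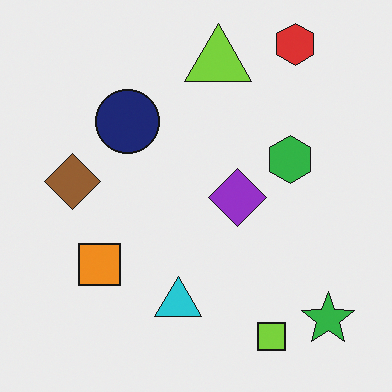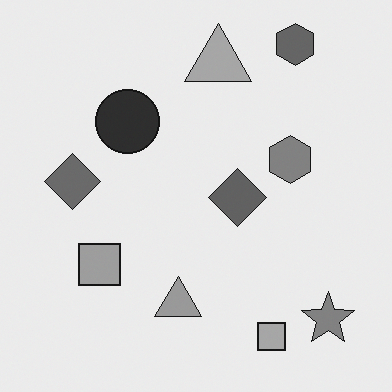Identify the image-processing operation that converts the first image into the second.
It was converted to grayscale.

All color is removed — every shape is now a shade of grey.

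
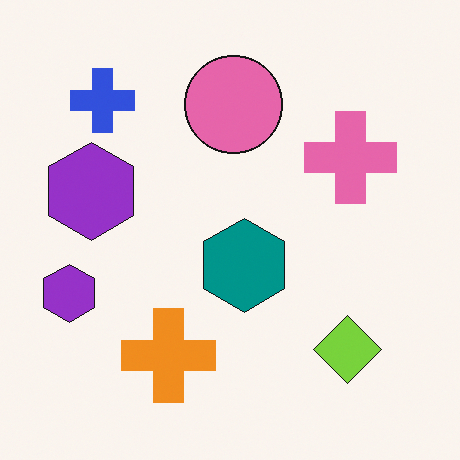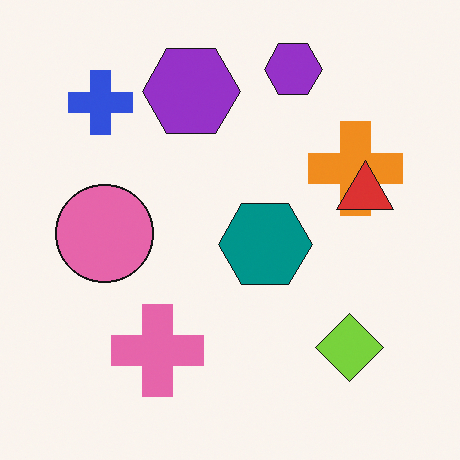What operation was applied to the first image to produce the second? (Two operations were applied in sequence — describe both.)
The image was transposed (reflected across the top-left ↔ bottom-right diagonal), then overlaid with an additional red triangle.

Shapes have swapped their row and column positions — what was in the top-right is now in the bottom-left — a diagonal reflection. A red triangle appears in the second image that is absent from the first.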